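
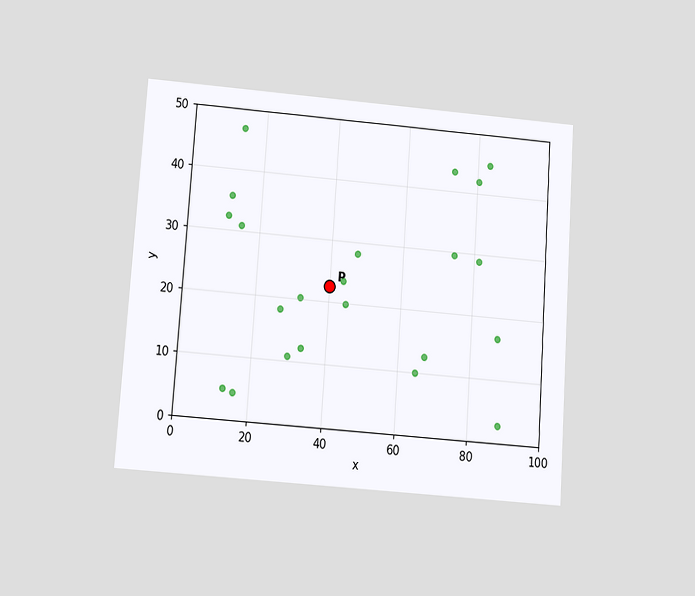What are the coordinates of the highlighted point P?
(40, 22.5)

The chart is tilted about 4° clockwise and viewed slightly from below. Following the gridlines from P to each axis, P sits at (40, 22.5).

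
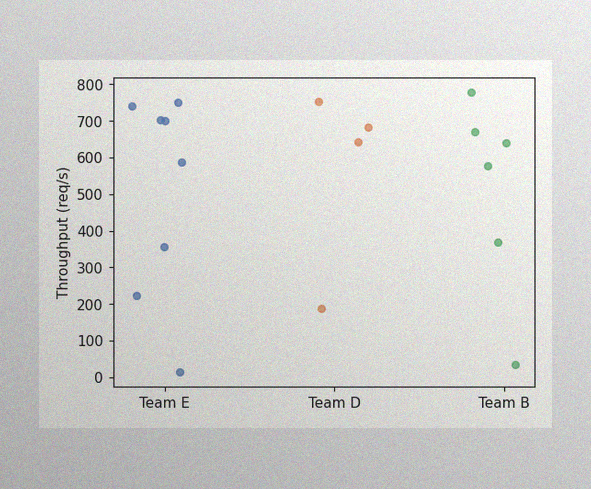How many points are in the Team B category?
The image has some photo noise and uneven lighting. Counting the markers in the Team B column gives 6.

6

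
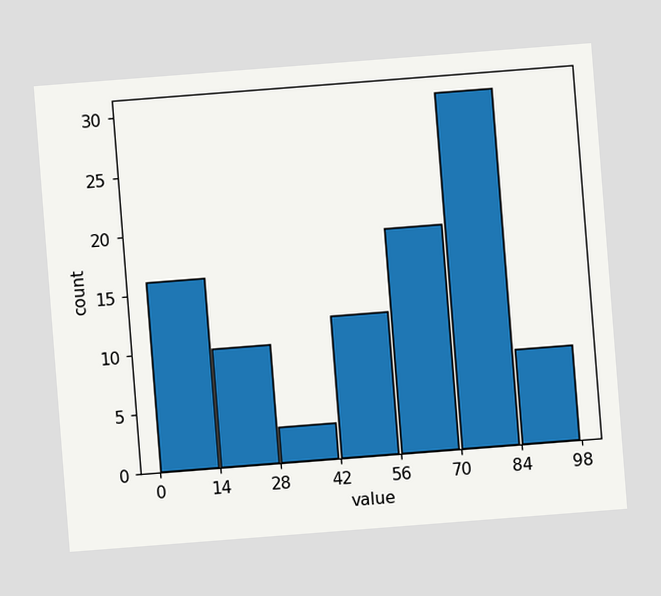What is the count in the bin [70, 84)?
The chart is tilted about 4° counter-clockwise. The [70, 84) bin has height 30.

30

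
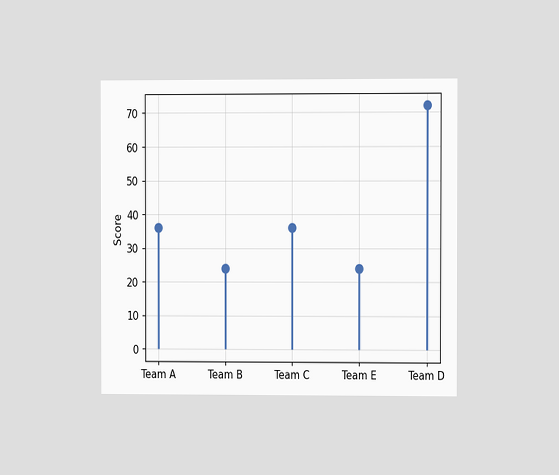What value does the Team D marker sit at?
The chart is viewed at a slight angle. The Team D marker sits at 72.

72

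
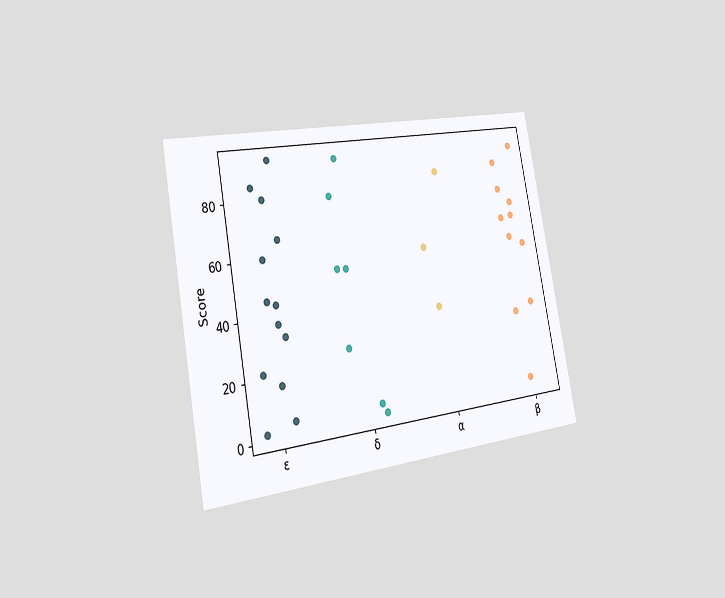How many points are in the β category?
11

The chart is tilted about 10° counter-clockwise and viewed slightly from the left. Counting the markers in the β column gives 11.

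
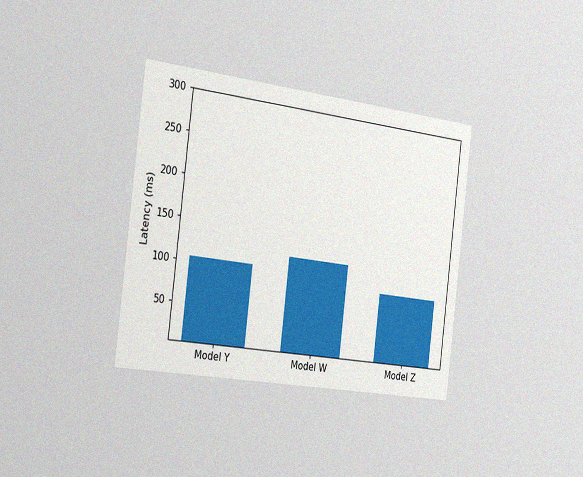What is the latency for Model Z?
90ms

The chart is tilted about 7° clockwise and viewed slightly from the left, with some photo noise. Reading along the chart's y-axis, the Model Z bar reaches 90ms.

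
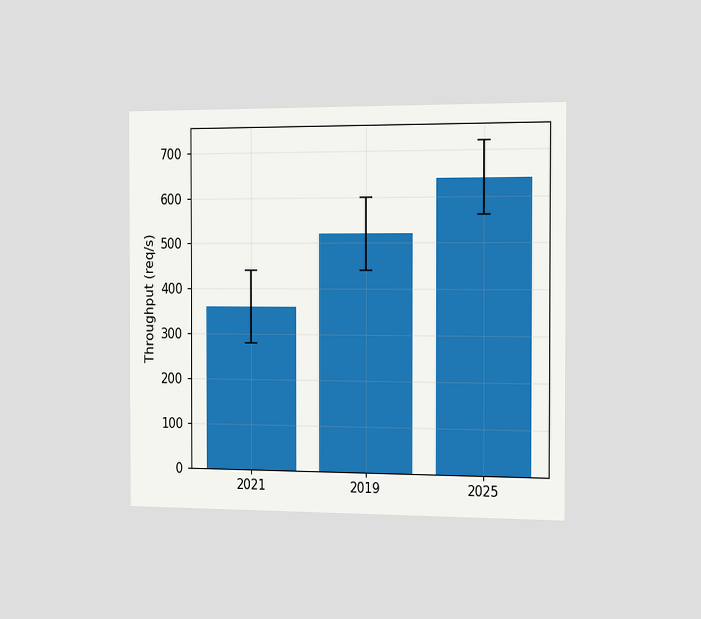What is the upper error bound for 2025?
The chart is viewed slightly from the right. The 2025 bar's upper whisker reaches 720req/s.

720req/s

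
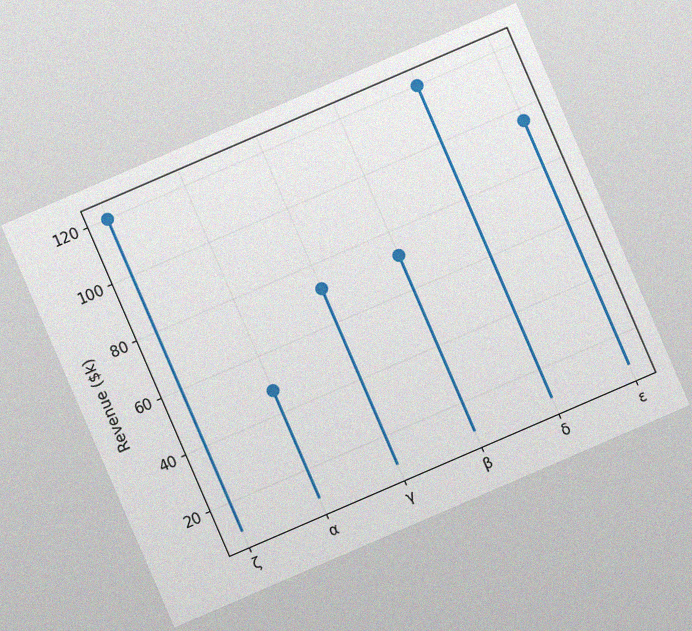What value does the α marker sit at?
$48k

The chart is tilted about 23° counter-clockwise, with some photo noise. The α marker sits at $48k.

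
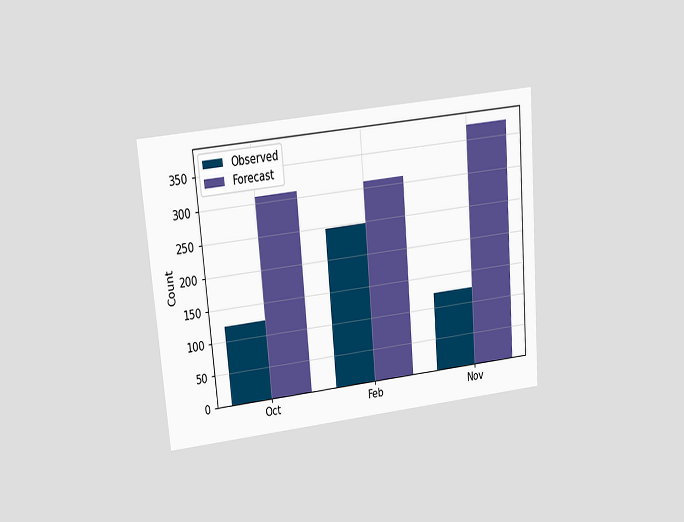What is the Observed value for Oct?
124

The chart is tilted about 5° counter-clockwise and viewed slightly from above. The Observed bar at Oct reaches 124 on the y-axis.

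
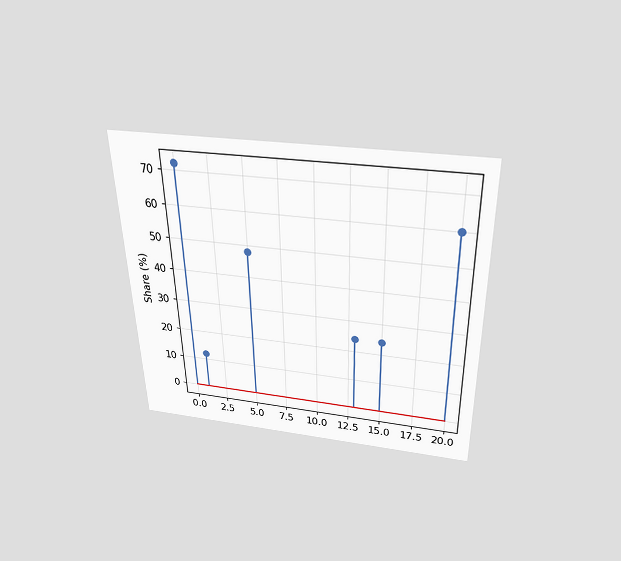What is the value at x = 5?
The chart is viewed slightly from above. The stem at x=5 reaches 48%.

48%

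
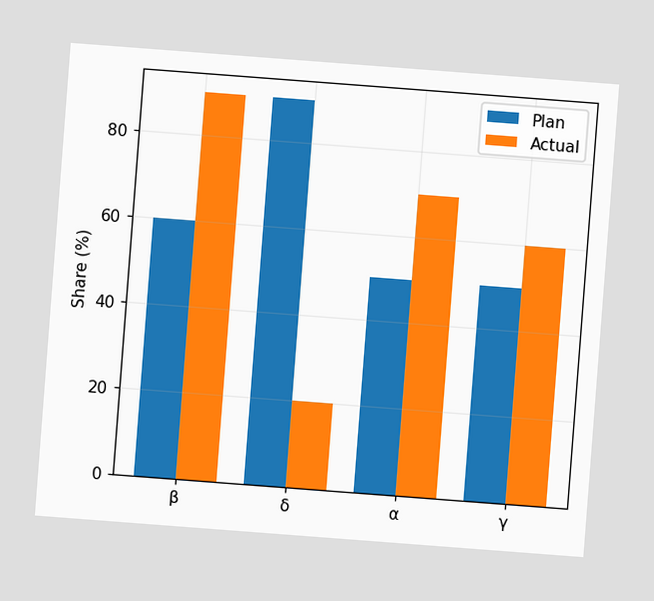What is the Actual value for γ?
60%

The chart is tilted about 4° clockwise. The Actual bar at γ reaches 60% on the y-axis.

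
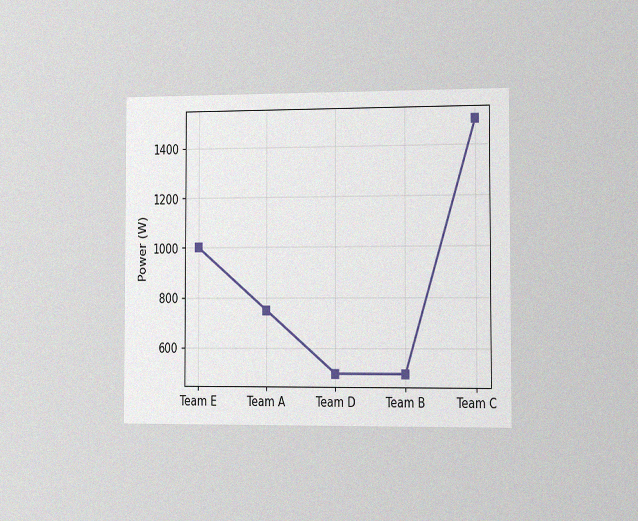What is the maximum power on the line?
1500W

The chart is viewed slightly from the right, with some photo noise. The highest point is at Team C, and reading across to the y-axis gives 1500W.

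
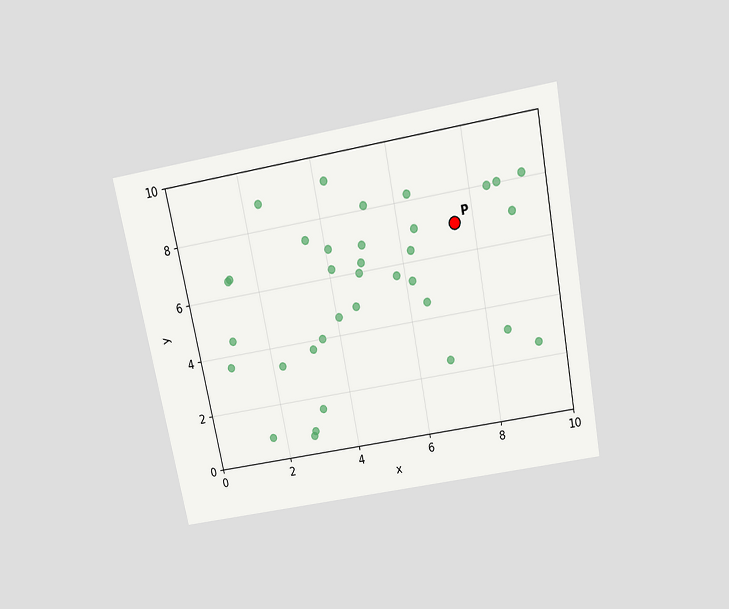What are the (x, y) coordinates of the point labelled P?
(7.5, 7)

The chart is tilted about 11° counter-clockwise and viewed slightly from above. Following the gridlines from P to each axis, P sits at (7.5, 7).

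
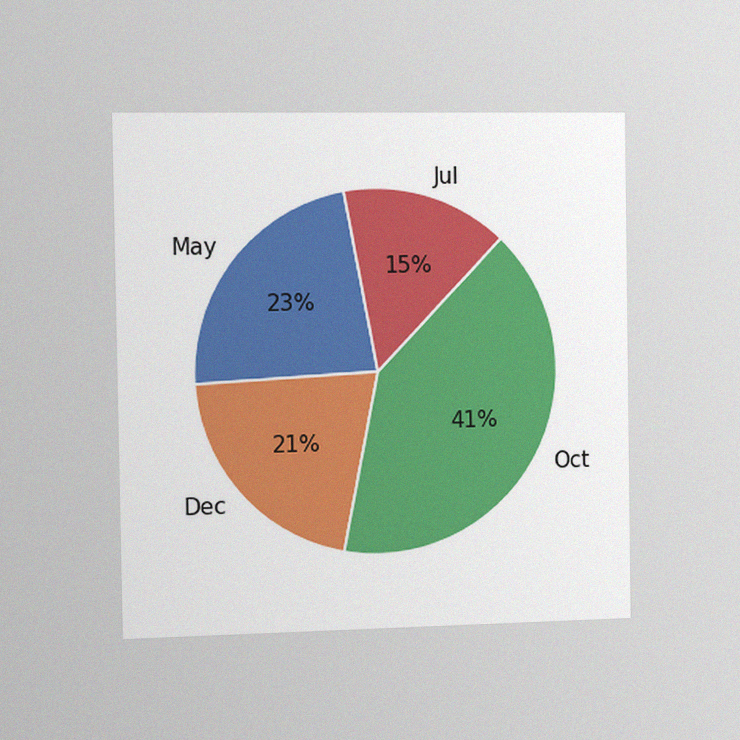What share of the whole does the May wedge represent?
The chart is viewed slightly from the left, with some photo noise. The May slice takes up 23% of the pie.

23%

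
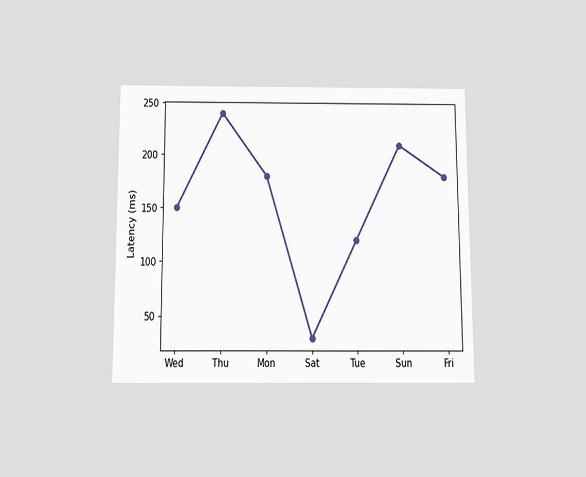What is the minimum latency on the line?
30ms

The chart is viewed slightly from below. The lowest point is at Sat, and reading across to the y-axis gives 30ms.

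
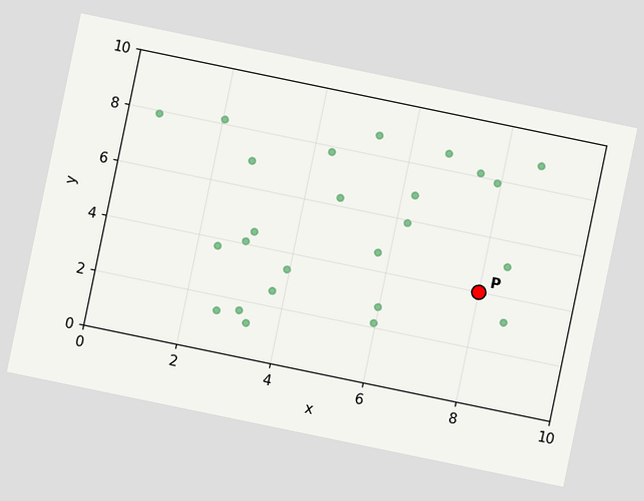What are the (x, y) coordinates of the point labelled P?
The chart is tilted about 12° clockwise. Following the gridlines from P to each axis, P sits at (8, 4).

(8, 4)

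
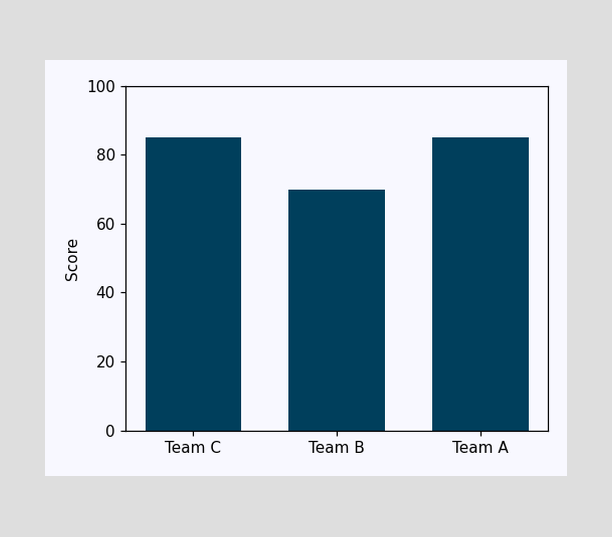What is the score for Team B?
Reading along the chart's y-axis, the Team B bar reaches 70.

70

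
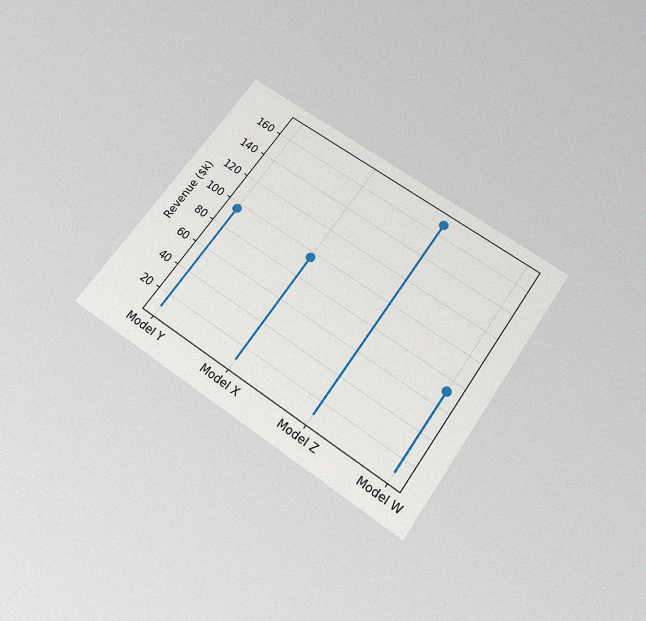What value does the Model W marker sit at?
The chart is tilted about 35° clockwise and viewed slightly from below, with some photo noise. The Model W marker sits at $72k.

$72k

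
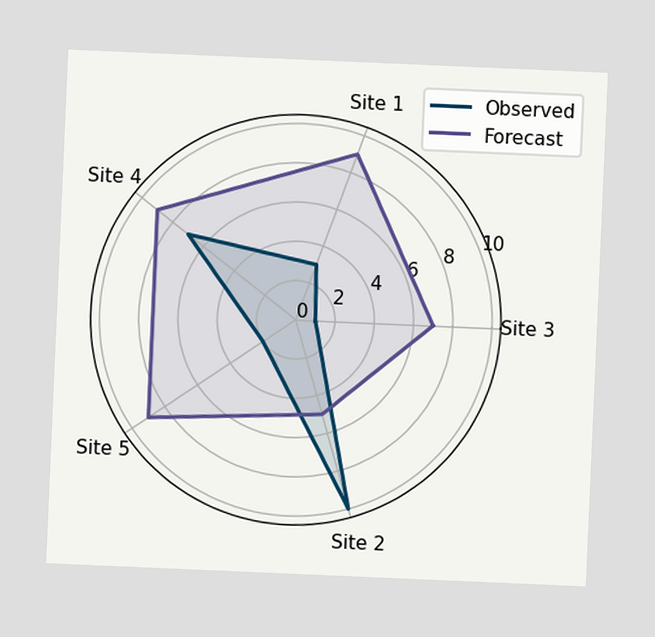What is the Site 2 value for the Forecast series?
The chart is tilted about 2° clockwise. On the Site 2 axis, Forecast reaches 5.

5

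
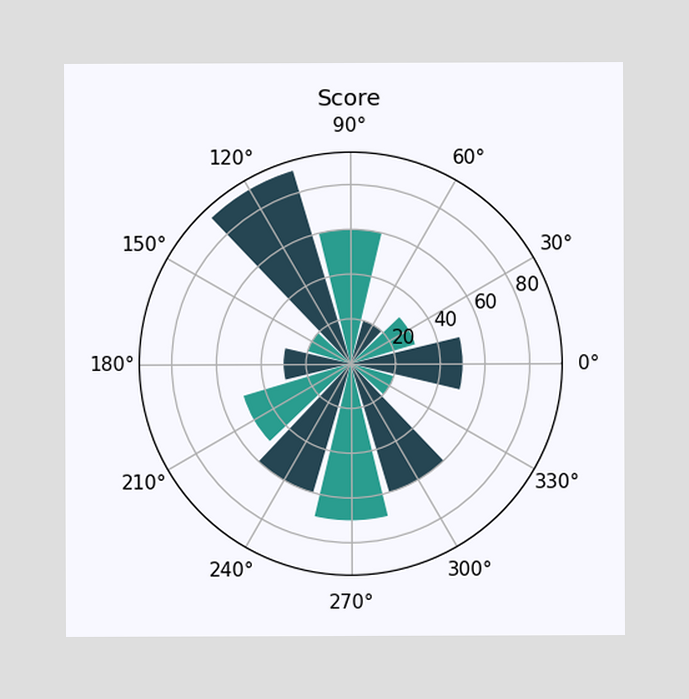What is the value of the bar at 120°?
90

The bar at 120° reaches 90 on the radial axis.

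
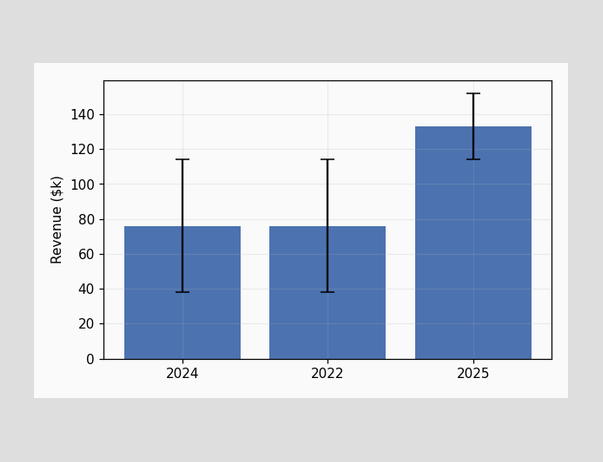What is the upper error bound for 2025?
$152k

The 2025 bar's upper whisker reaches $152k.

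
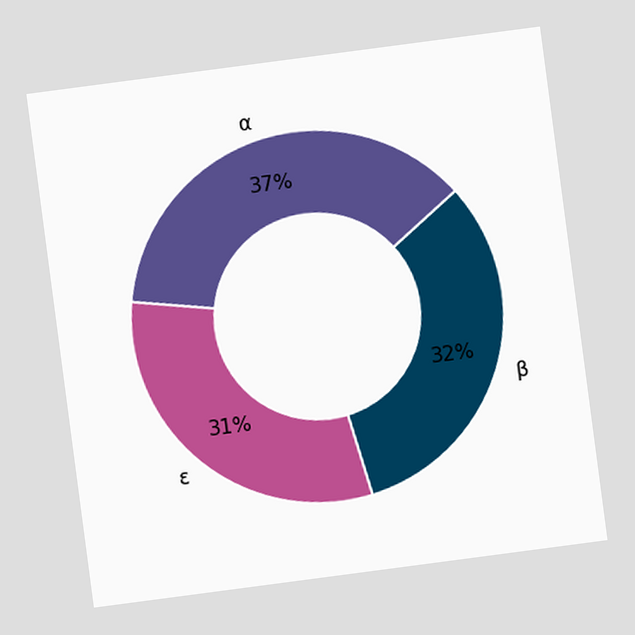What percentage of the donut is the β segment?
The chart is tilted about 7° counter-clockwise. The β segment takes up 32% of the ring.

32%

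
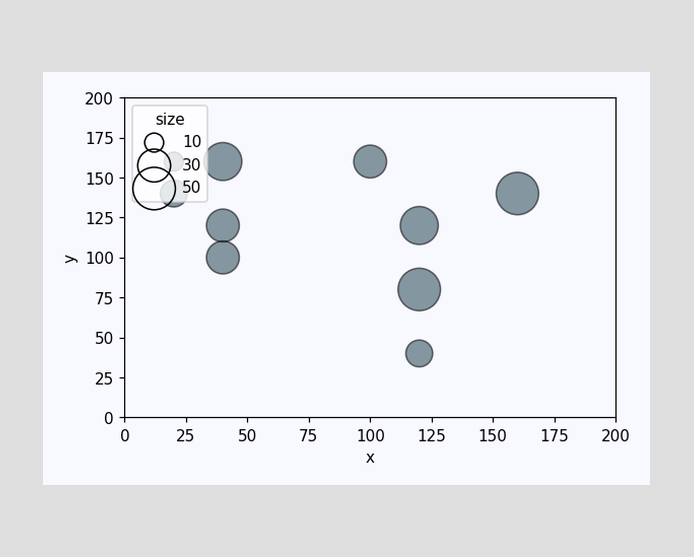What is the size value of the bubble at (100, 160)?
30

Matching the bubble at (100, 160) against the size legend gives 30.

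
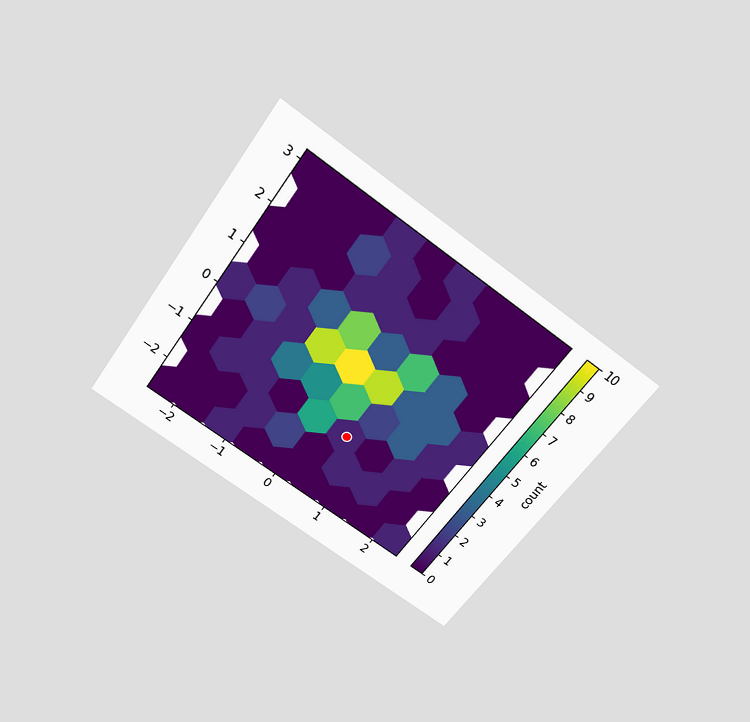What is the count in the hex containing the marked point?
1

The chart is tilted about 36° clockwise and viewed slightly from above. The marked hex reads 1 on the colorbar.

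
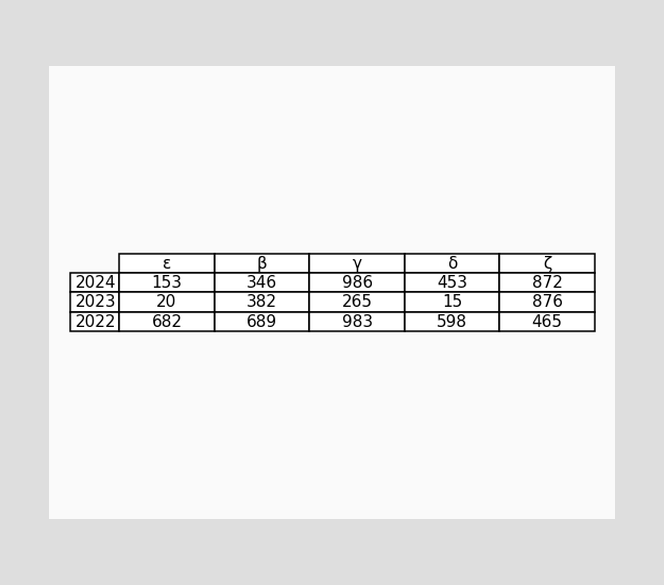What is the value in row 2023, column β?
382

The (2023, β) cell reads 382.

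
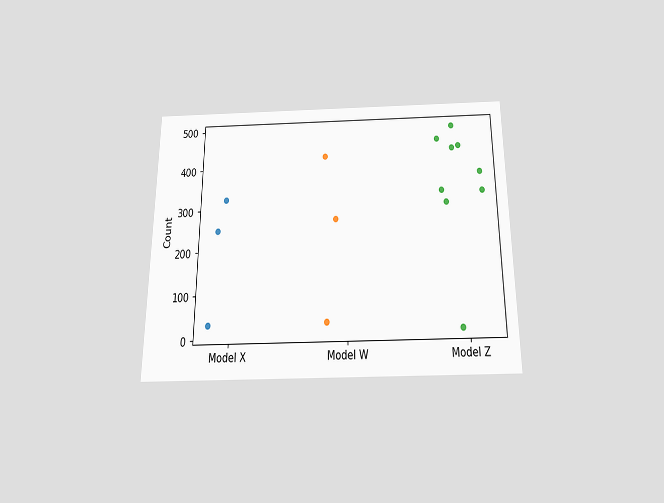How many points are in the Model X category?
The chart is viewed slightly from below. Counting the markers in the Model X column gives 3.

3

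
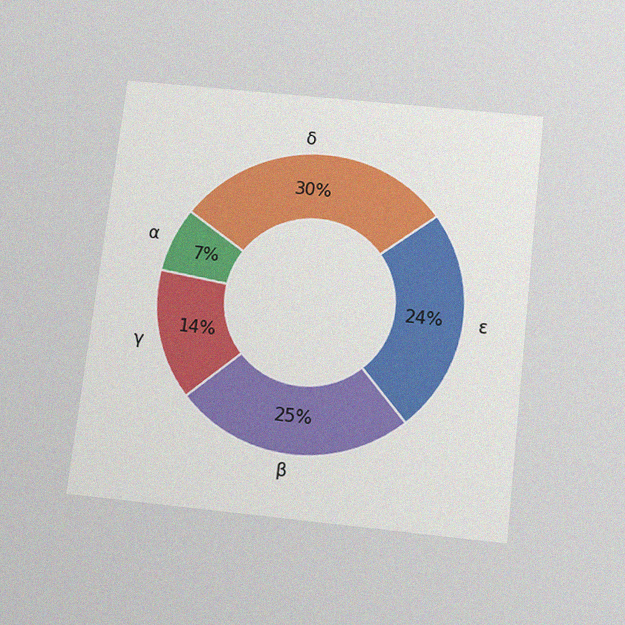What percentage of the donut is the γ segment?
The chart is tilted about 7° clockwise and viewed slightly from below, with some photo noise. The γ segment takes up 14% of the ring.

14%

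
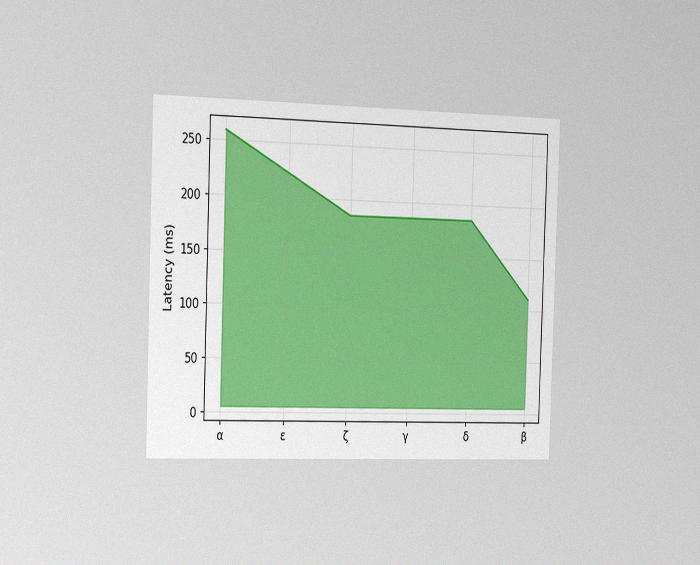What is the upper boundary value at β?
The chart is viewed slightly from the left, with some photo noise. At β the upper boundary is at 111ms.

111ms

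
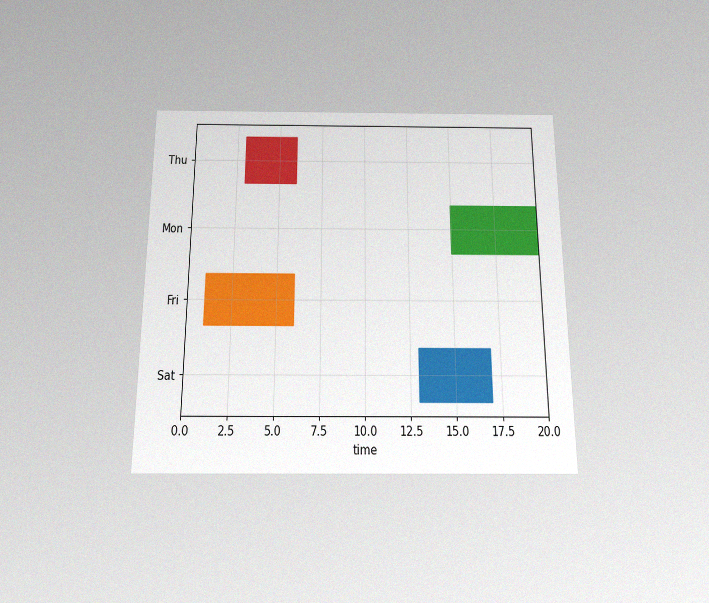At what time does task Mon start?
15

The chart is viewed slightly from below, with some photo noise. The Mon bar begins at t=15.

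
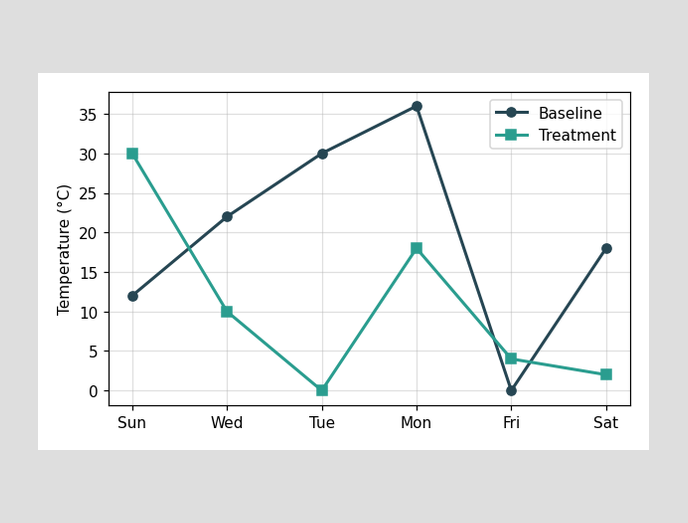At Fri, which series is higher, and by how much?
At Fri, Treatment sits above the other line by 4°C.

Treatment, by 4°C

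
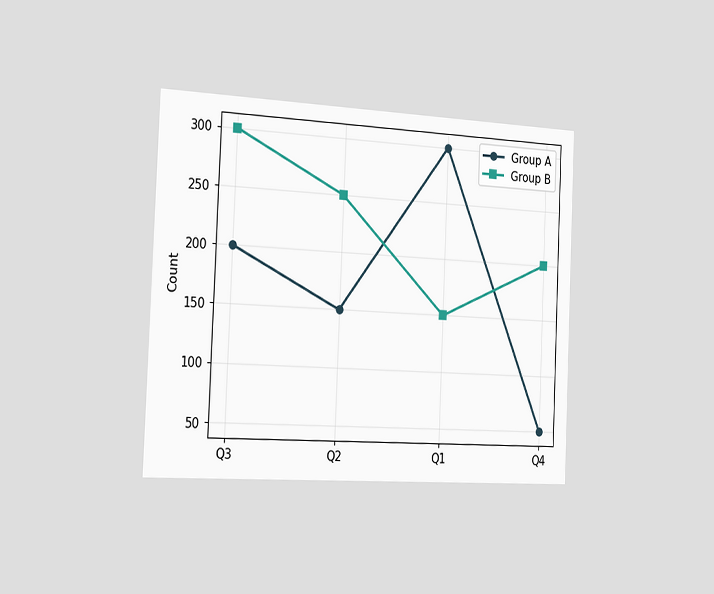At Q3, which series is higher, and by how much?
The chart is tilted about 3° clockwise and viewed slightly from the left. At Q3, Group B sits above the other line by 100.

Group B, by 100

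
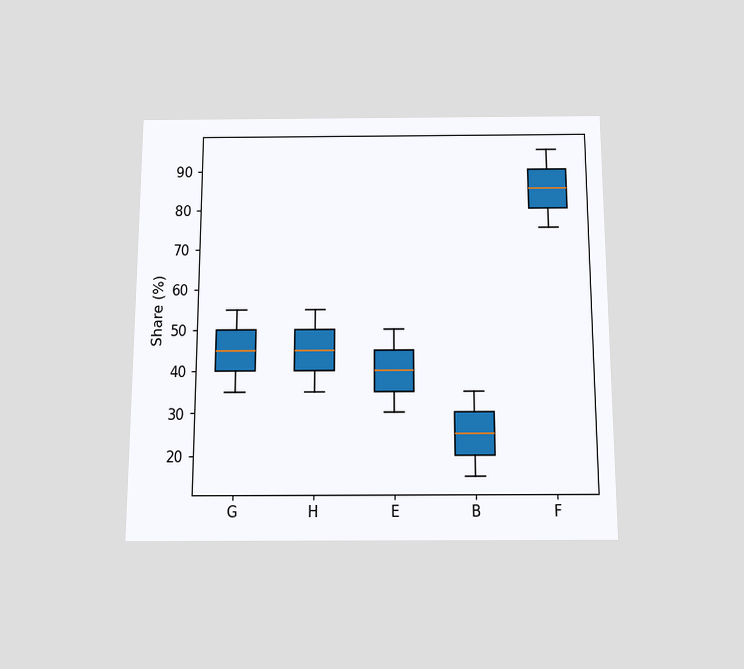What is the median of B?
25%

The chart is viewed slightly from below. The median line in the B box sits at 25%.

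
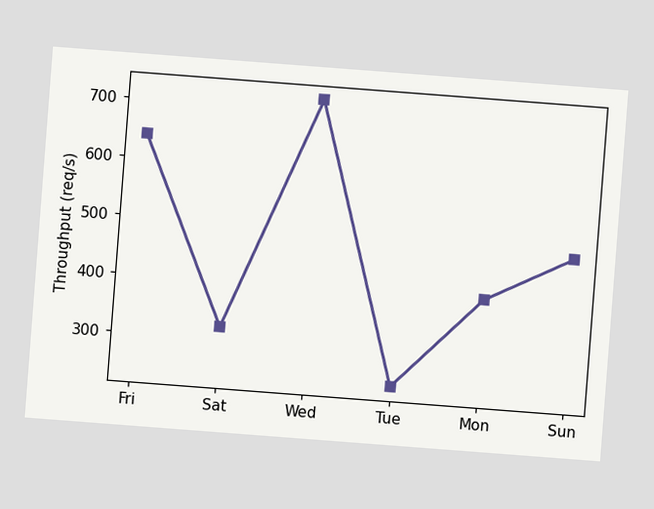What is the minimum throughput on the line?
The chart is tilted about 4° clockwise. The lowest point is at Tue, and reading across to the y-axis gives 240req/s.

240req/s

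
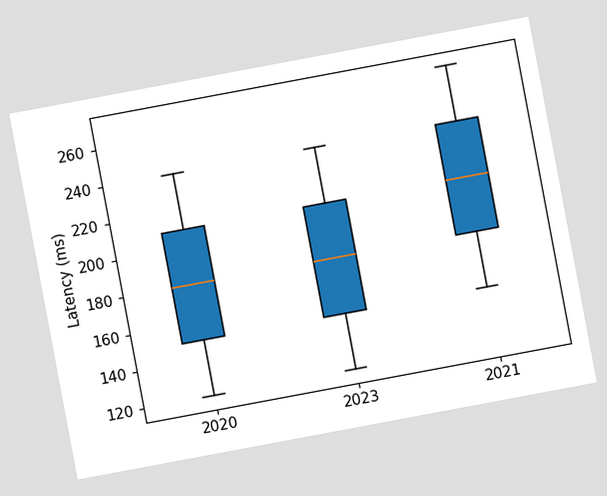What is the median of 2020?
The chart is tilted about 11° counter-clockwise. The median line in the 2020 box sits at 180ms.

180ms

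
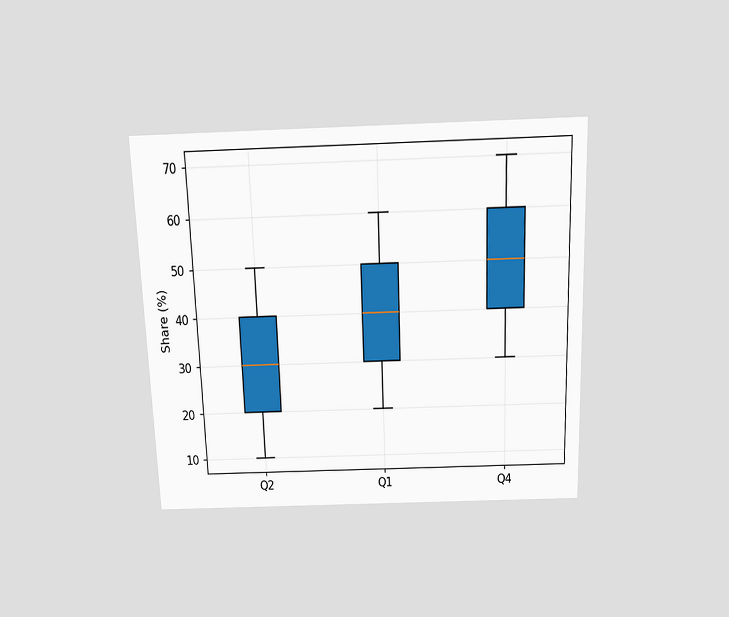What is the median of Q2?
30%

The chart is tilted about 2° counter-clockwise and viewed slightly from above. The median line in the Q2 box sits at 30%.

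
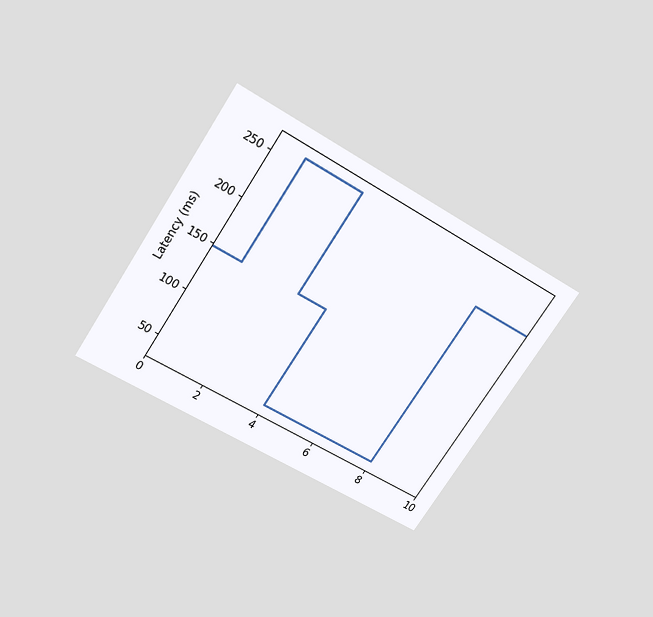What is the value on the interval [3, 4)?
The chart is tilted about 33° clockwise and viewed slightly from above. On [3, 4) the step sits at 148ms.

148ms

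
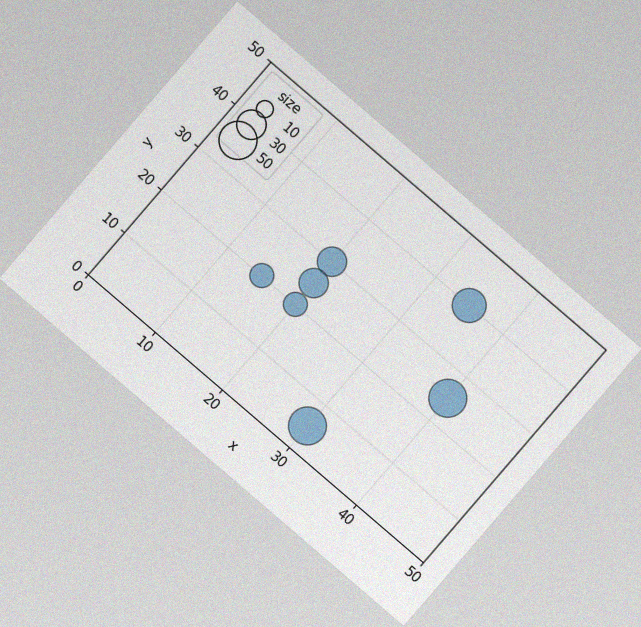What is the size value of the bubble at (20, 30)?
30

The chart is tilted about 41° clockwise, with some photo noise. Matching the bubble at (20, 30) against the size legend gives 30.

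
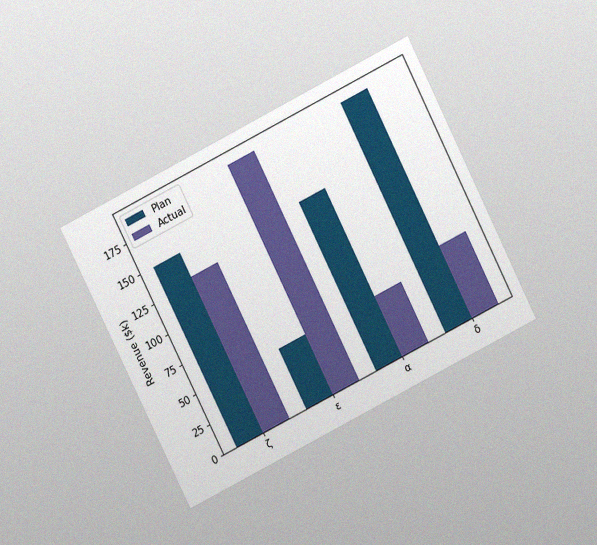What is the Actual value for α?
The chart is tilted about 27° counter-clockwise and viewed at a slight angle, with some photo noise. The Actual bar at α reaches $50k on the y-axis.

$50k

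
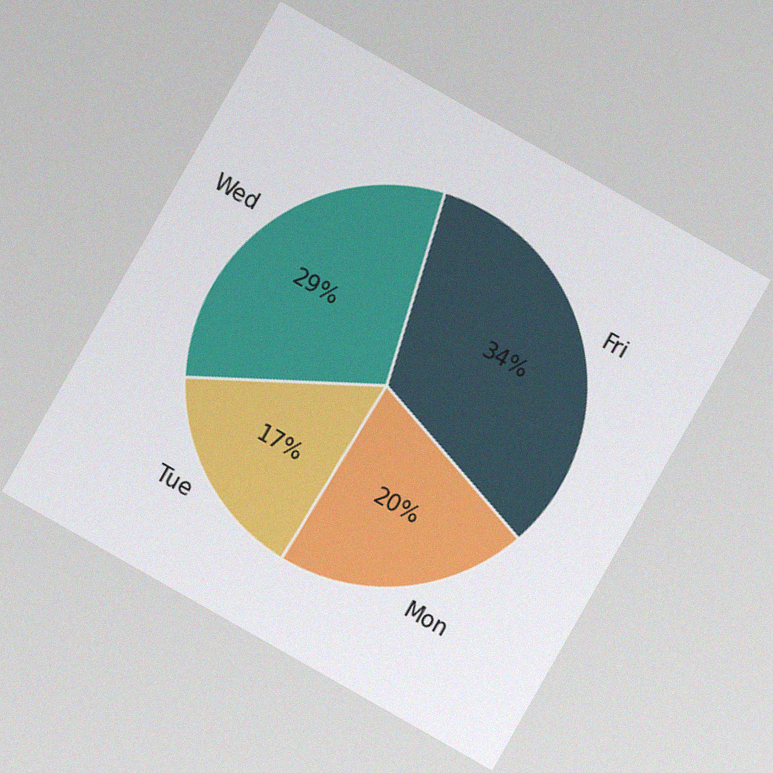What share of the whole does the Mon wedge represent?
20%

The chart is tilted about 30° clockwise, with some photo noise. The Mon slice takes up 20% of the pie.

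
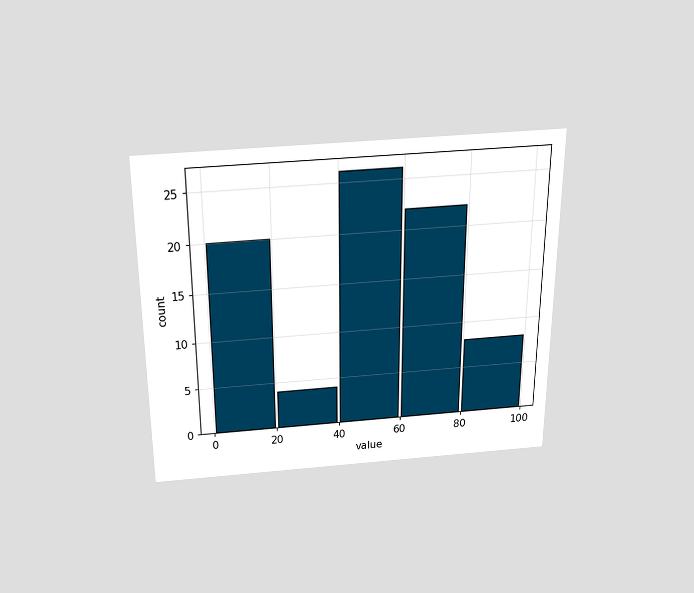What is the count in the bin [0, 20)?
20

The chart is viewed slightly from above. The [0, 20) bin has height 20.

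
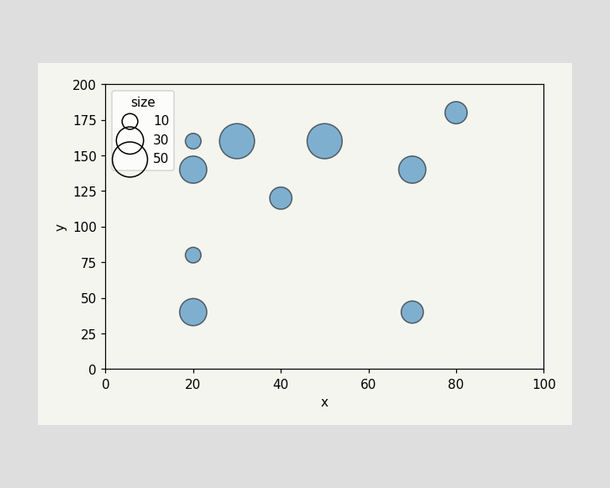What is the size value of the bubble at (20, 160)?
10

Matching the bubble at (20, 160) against the size legend gives 10.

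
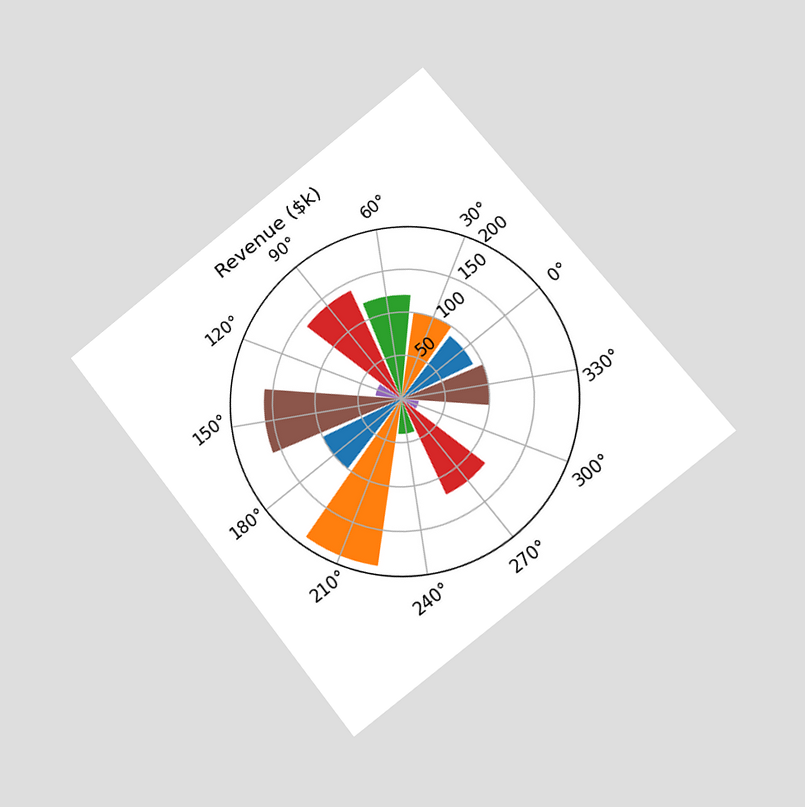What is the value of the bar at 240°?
The chart is tilted about 38° counter-clockwise and viewed at a slight angle. The bar at 240° reaches $40k on the radial axis.

$40k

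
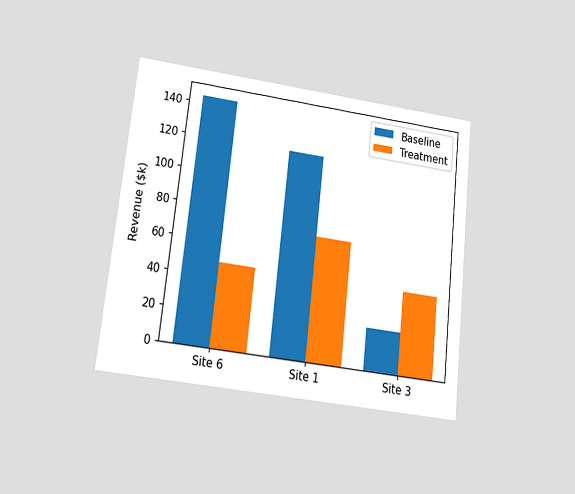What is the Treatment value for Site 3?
$48k

The chart is tilted about 6° clockwise and viewed at a slight angle. The Treatment bar at Site 3 reaches $48k on the y-axis.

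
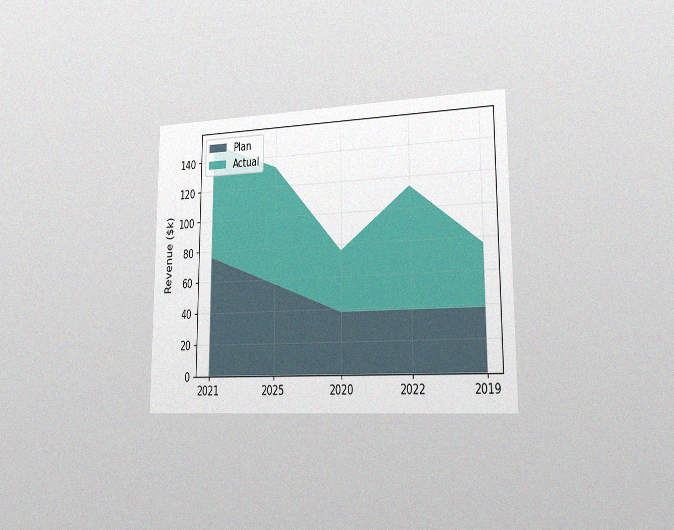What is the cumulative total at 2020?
$76k

The chart is viewed slightly from the right, with some photo noise. The stacked total at 2020 reaches $76k.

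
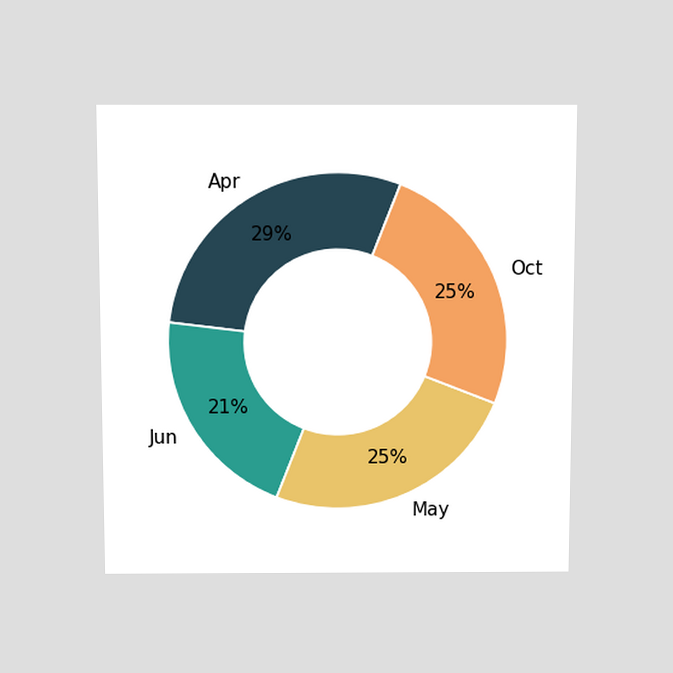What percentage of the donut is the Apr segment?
The chart is viewed slightly from above. The Apr segment takes up 29% of the ring.

29%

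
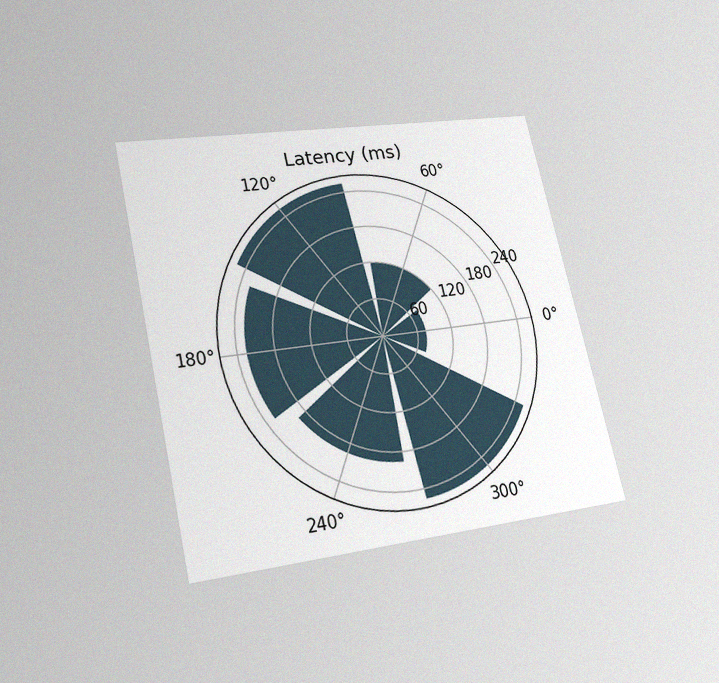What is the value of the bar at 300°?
255ms

The chart is tilted about 13° counter-clockwise and viewed slightly from below, with some photo noise. The bar at 300° reaches 255ms on the radial axis.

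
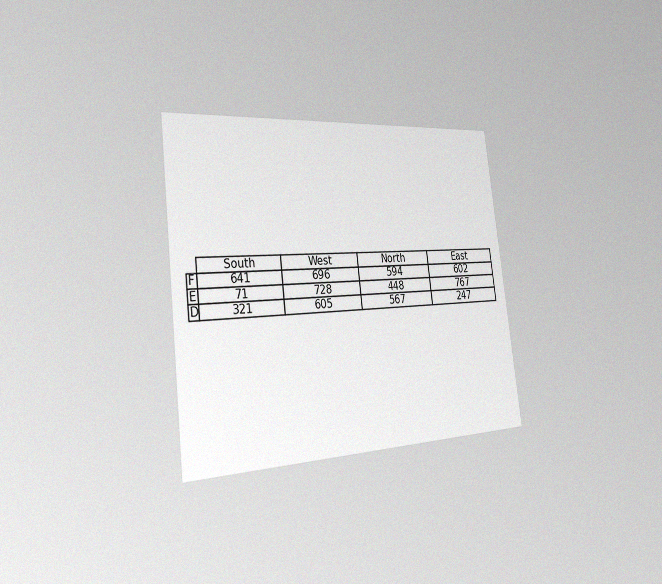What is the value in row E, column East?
767

The chart is tilted about 7° counter-clockwise and viewed slightly from the left, with some photo noise. The (E, East) cell reads 767.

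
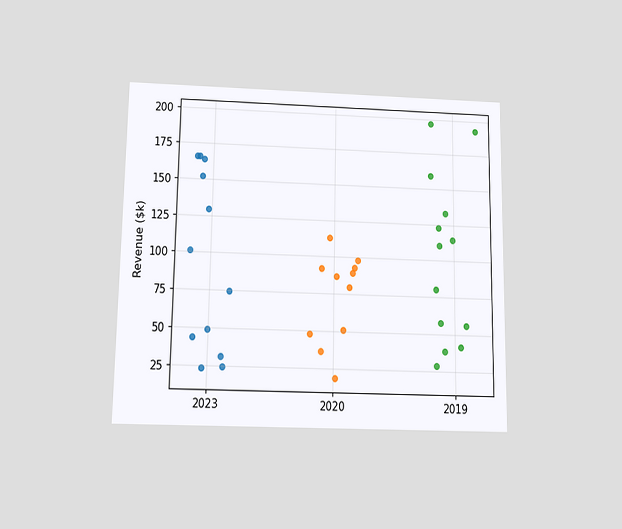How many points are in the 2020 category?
The chart is viewed slightly from below. Counting the markers in the 2020 column gives 11.

11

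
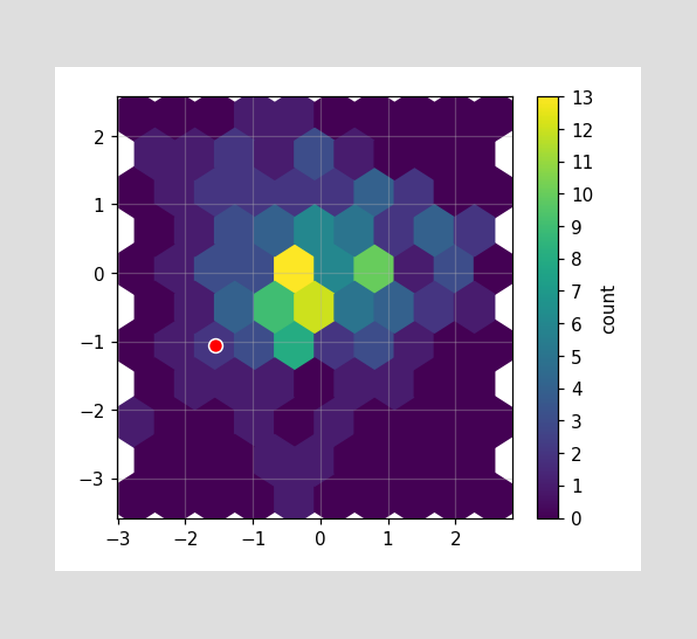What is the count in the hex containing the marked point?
2

The marked hex reads 2 on the colorbar.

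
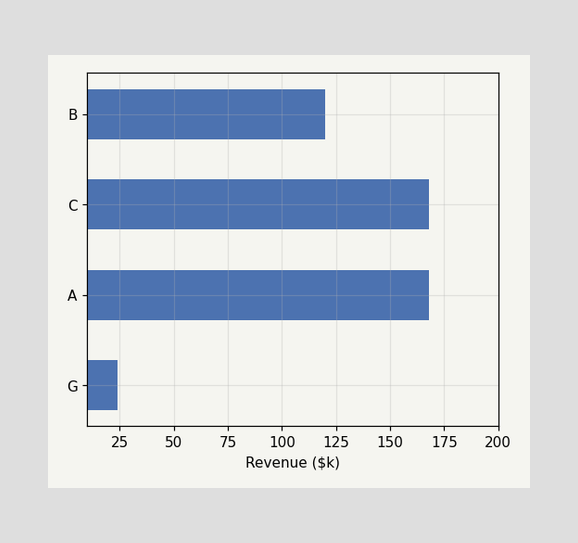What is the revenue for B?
Reading along the chart's x-axis, the B bar reaches $120k.

$120k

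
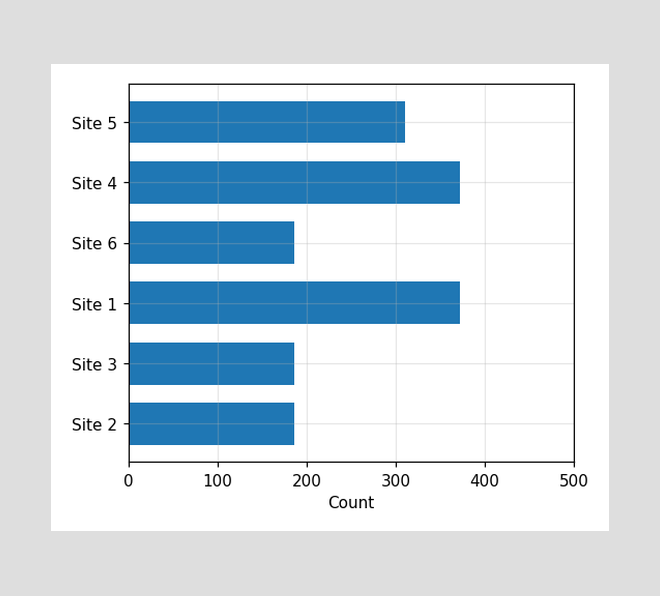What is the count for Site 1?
Reading along the chart's x-axis, the Site 1 bar reaches 372.

372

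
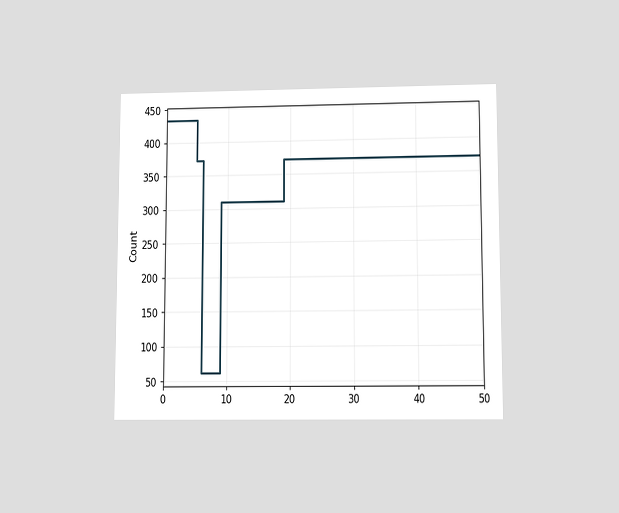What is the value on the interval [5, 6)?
372

The chart is viewed slightly from below. On [5, 6) the step sits at 372.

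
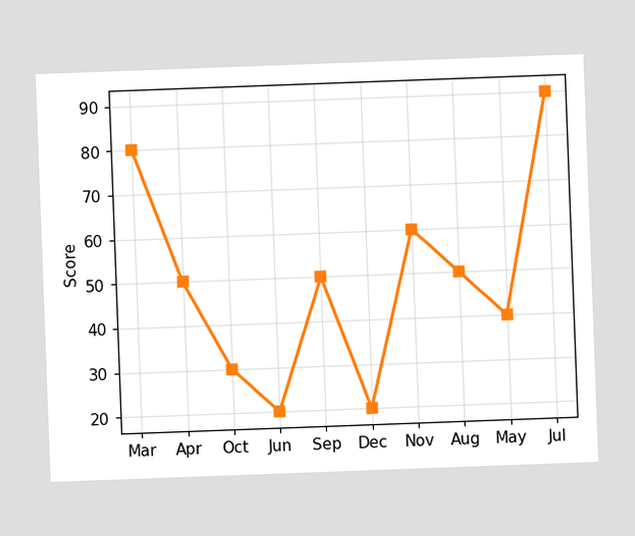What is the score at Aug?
50

The chart is tilted about 2° counter-clockwise. At Aug, the line is at 50.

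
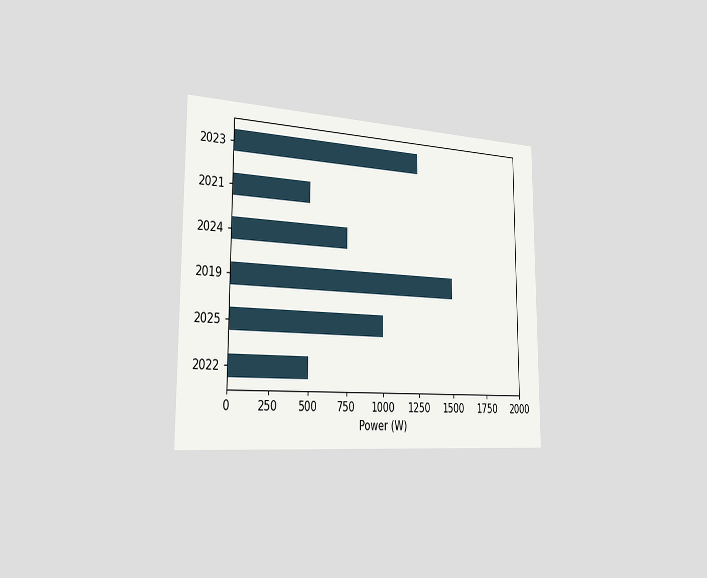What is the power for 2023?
1250W

The chart is viewed slightly from the left. Reading along the chart's x-axis, the 2023 bar reaches 1250W.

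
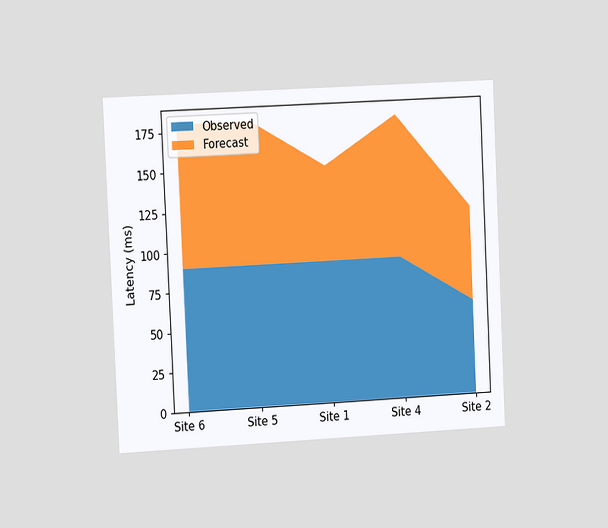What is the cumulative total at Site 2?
The chart is tilted about 3° counter-clockwise and viewed slightly from the left. The stacked total at Site 2 reaches 120ms.

120ms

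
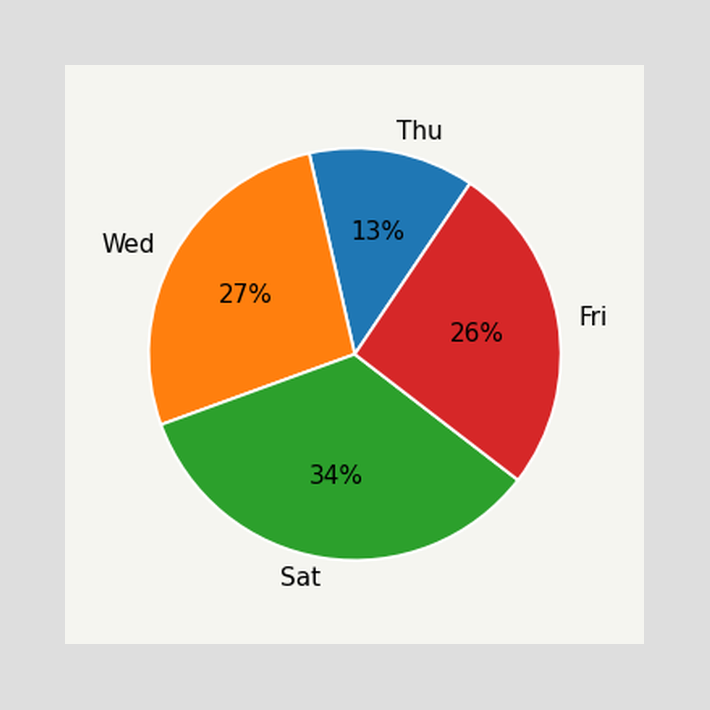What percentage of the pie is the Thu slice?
The Thu slice takes up 13% of the pie.

13%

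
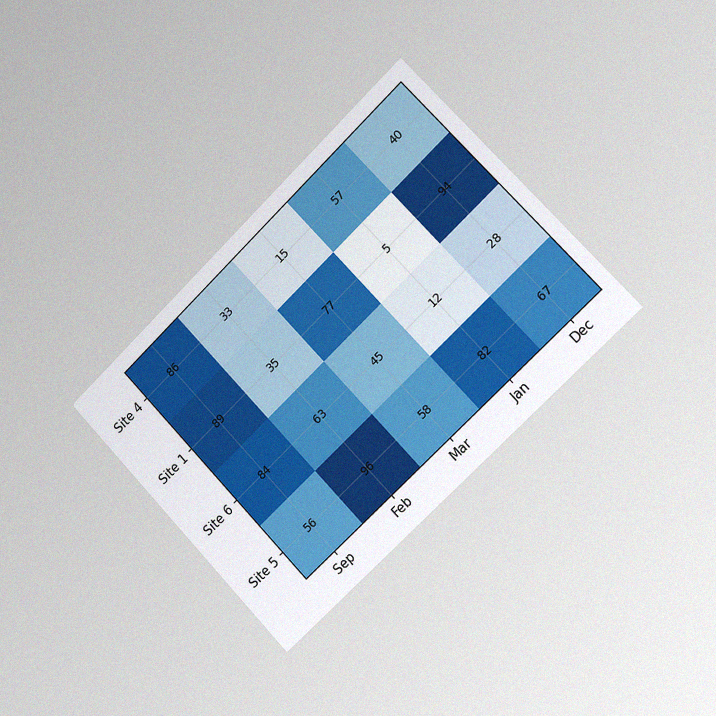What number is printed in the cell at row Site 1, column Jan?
The chart is tilted about 44° counter-clockwise and viewed slightly from the right, with some photo noise. The (Site 1, Jan) cell reads 5.

5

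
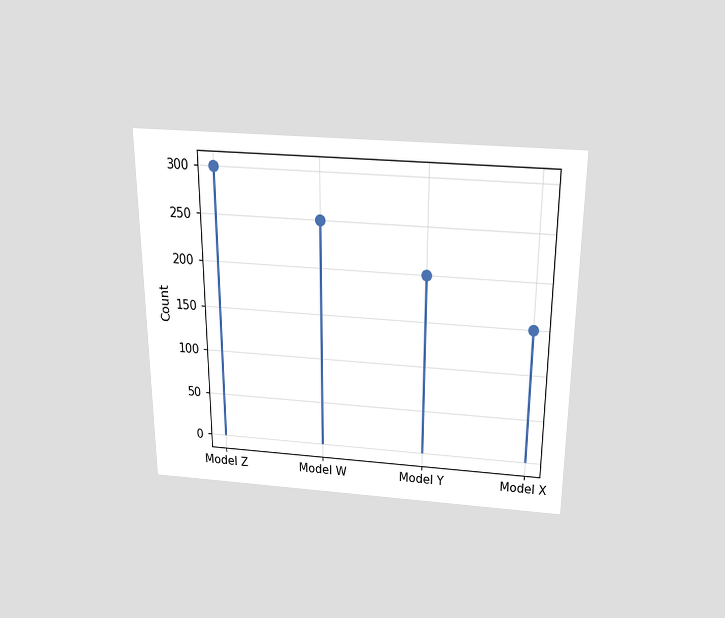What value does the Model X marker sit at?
The chart is viewed slightly from above. The Model X marker sits at 150.

150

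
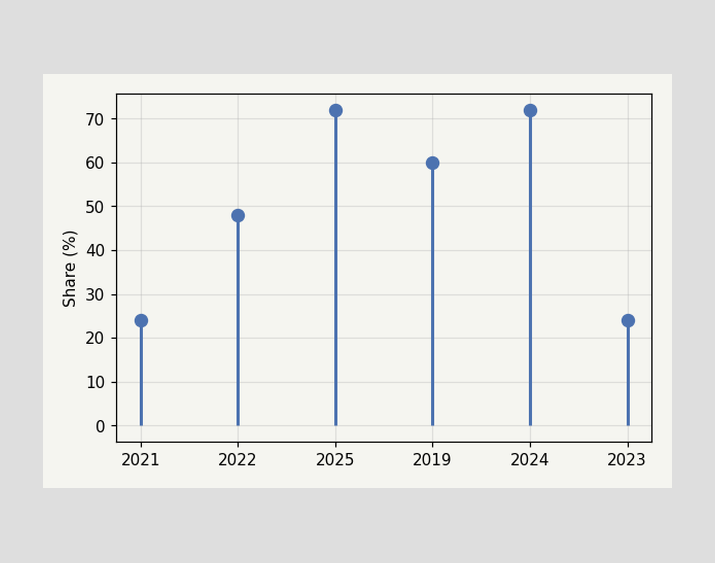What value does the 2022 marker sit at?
48%

The 2022 marker sits at 48%.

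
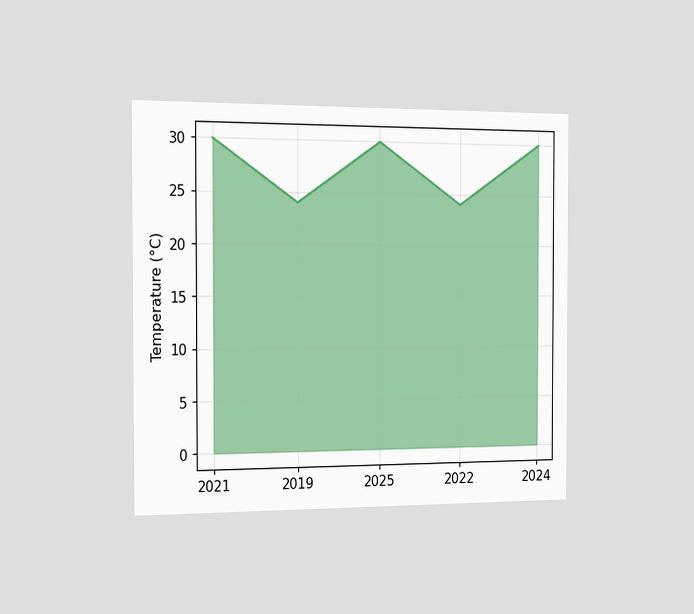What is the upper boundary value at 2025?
The chart is viewed slightly from the left. At 2025 the upper boundary is at 30°C.

30°C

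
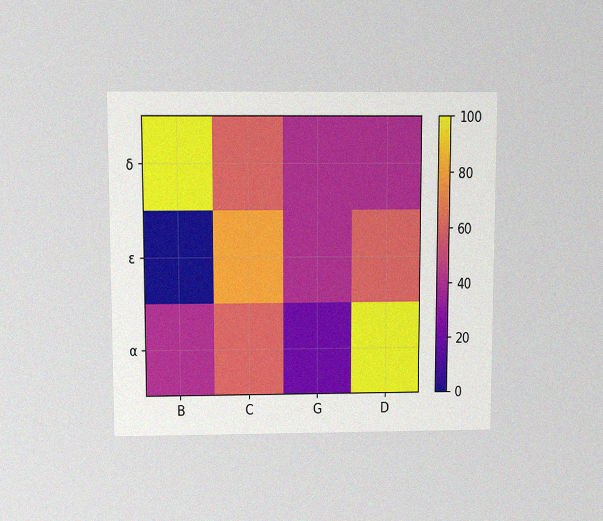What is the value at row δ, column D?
40

The chart is viewed slightly from above, with some photo noise. Matching cell (δ, D) against the colorbar gives 40.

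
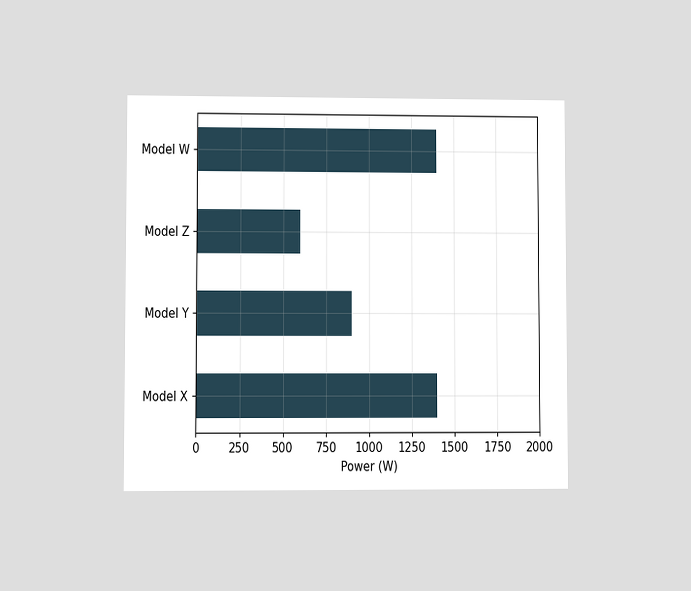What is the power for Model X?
1400W

The chart is viewed at a slight angle. Reading along the chart's x-axis, the Model X bar reaches 1400W.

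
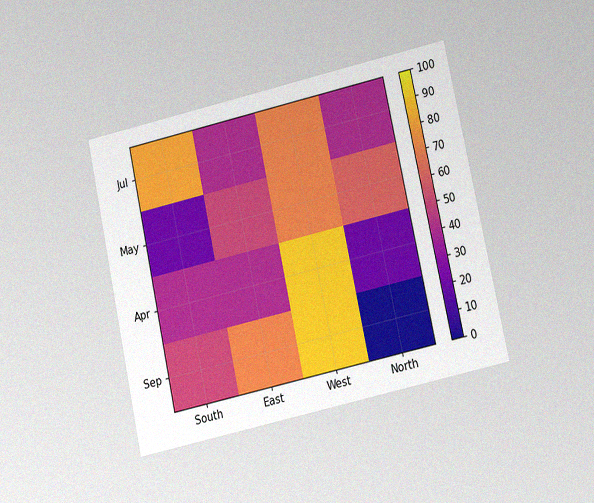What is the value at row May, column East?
The chart is tilted about 12° counter-clockwise and viewed at a slight angle, with some photo noise. Matching cell (May, East) against the colorbar gives 50.

50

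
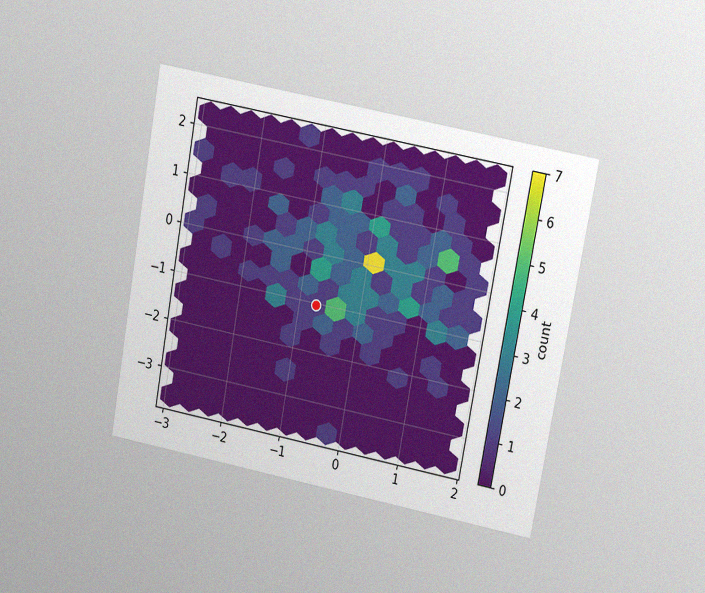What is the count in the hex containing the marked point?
The chart is tilted about 10° clockwise and viewed at a slight angle, with some photo noise. The marked hex reads 1 on the colorbar.

1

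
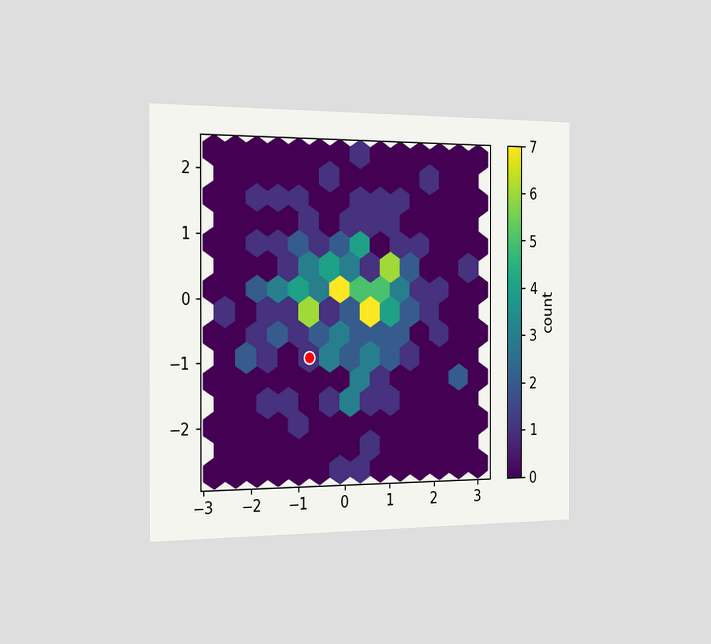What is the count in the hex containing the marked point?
The chart is viewed slightly from the left. The marked hex reads 1 on the colorbar.

1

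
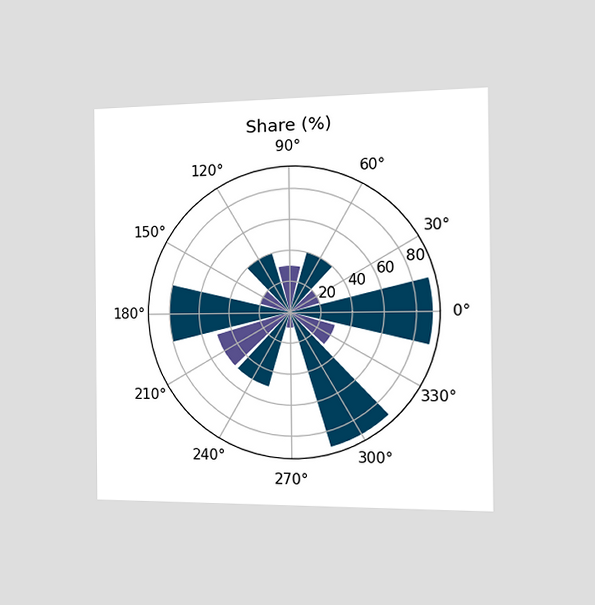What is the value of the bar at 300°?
90%

The chart is viewed slightly from the right. The bar at 300° reaches 90% on the radial axis.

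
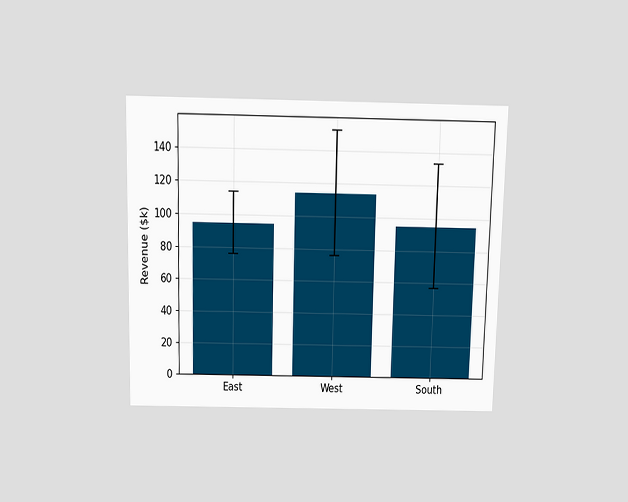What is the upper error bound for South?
$133k

The chart is viewed slightly from above. The South bar's upper whisker reaches $133k.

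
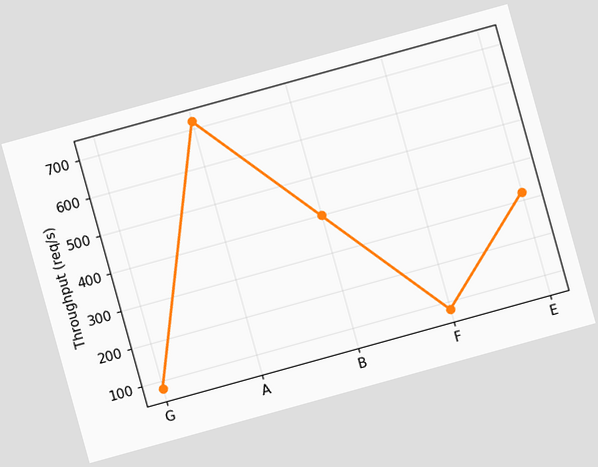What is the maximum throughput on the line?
720req/s

The chart is tilted about 15° counter-clockwise. The highest point is at A, and reading across to the y-axis gives 720req/s.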